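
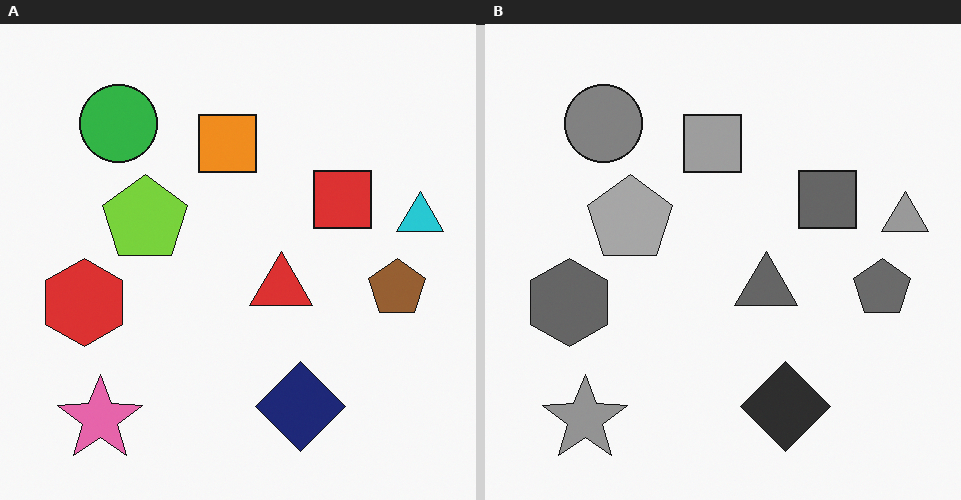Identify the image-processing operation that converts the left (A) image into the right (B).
Converted to grayscale.

All color is removed — every shape is now a shade of grey.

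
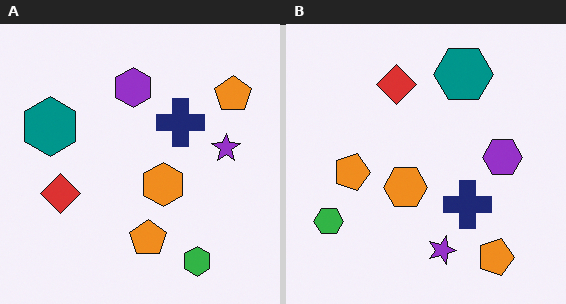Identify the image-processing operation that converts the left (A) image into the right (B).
The transformation is: rotated 90° clockwise.

The green hexagon sits in the bottom-right of the left (A) image and the bottom-left of the right (B) — consistent with a whole-image 90° clockwise rotation.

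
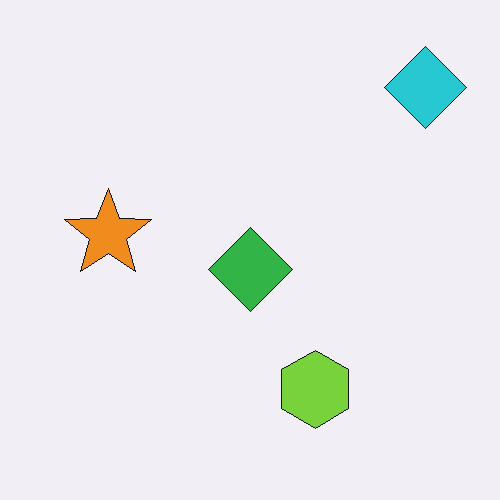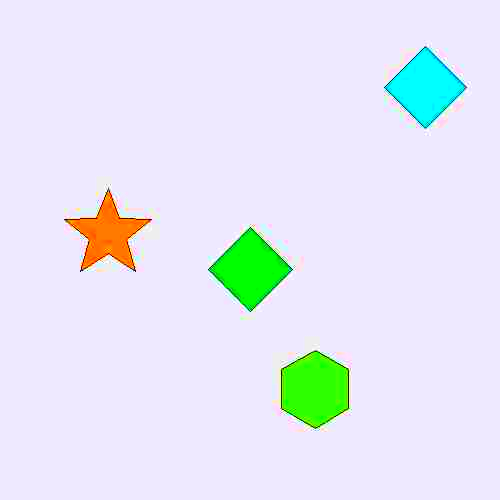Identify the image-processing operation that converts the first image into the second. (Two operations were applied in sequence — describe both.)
The second image is the first degraded with heavy JPEG compression, then made much more vivid (saturation change).

Blocky 8×8 compression artifacts appear around shape edges and the flat background shows ringing — characteristic JPEG degradation. All colors are more vivid — a global saturation change.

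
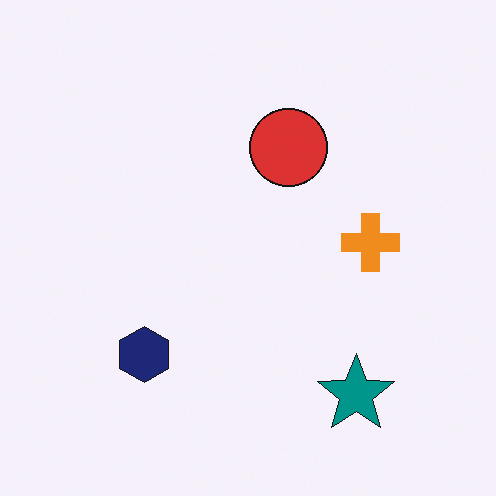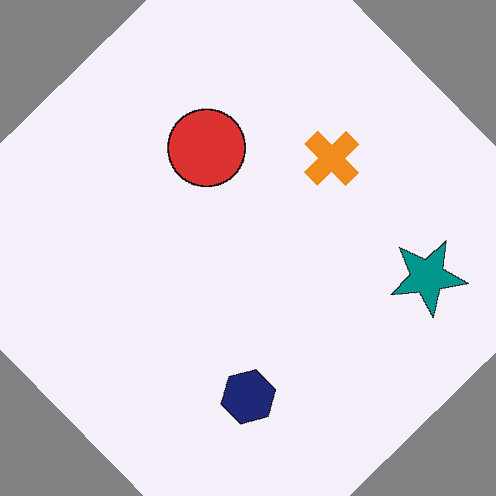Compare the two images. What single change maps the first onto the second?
The second image is the first rotated counter-clockwise by a large amount — several tens of degrees.

Every shape is tilted by the same angle and the image corners show triangular fill wedges — a whole-image rotation by a non-right angle.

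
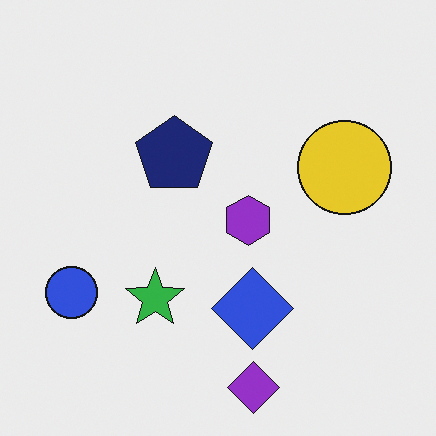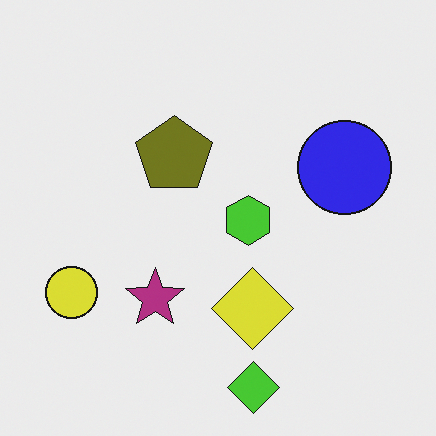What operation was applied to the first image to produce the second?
Hue-shifted through roughly half the color wheel.

Every shape's color has rotated by the same amount around the hue wheel — a uniform hue shift.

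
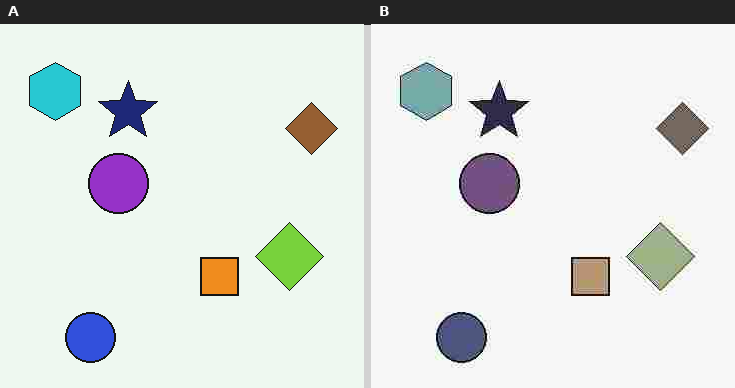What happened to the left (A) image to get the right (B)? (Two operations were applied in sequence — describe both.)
The image was heavily desaturated, then heavily JPEG-compressed with obvious blocking artifacts.

All colors are more muted and greyish — a global saturation change. Blocky 8×8 compression artifacts appear around shape edges and the flat background shows ringing — characteristic JPEG degradation.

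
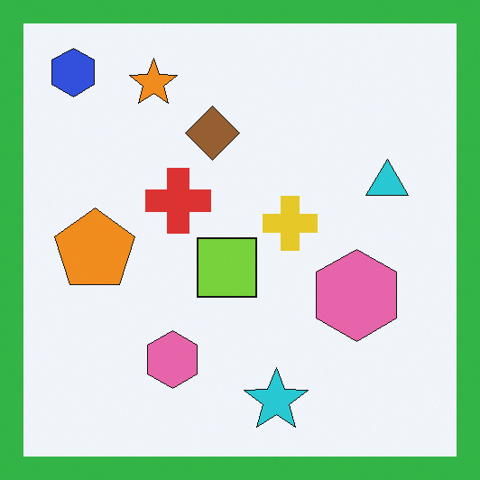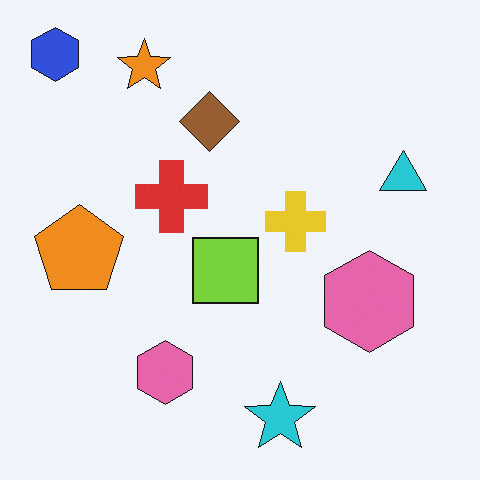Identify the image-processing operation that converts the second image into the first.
This is the original image framed with a green border.

A solid green frame runs around the edge of the first image, with the content slightly shrunk inside it.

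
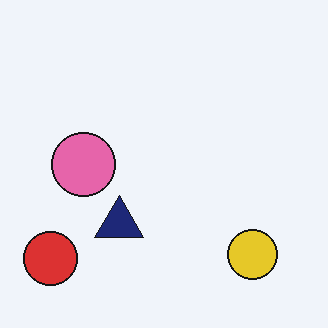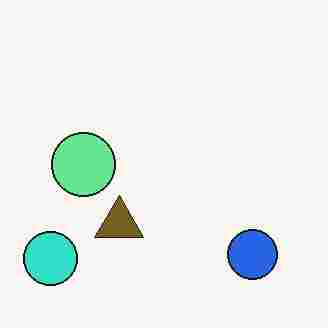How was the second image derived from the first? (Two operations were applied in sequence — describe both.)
The transformation is: hue-shifted by a large amount, then heavily JPEG-compressed with obvious blocking artifacts.

Every shape's color has rotated by the same amount around the hue wheel — a uniform hue shift. Blocky 8×8 compression artifacts appear around shape edges and the flat background shows ringing — characteristic JPEG degradation.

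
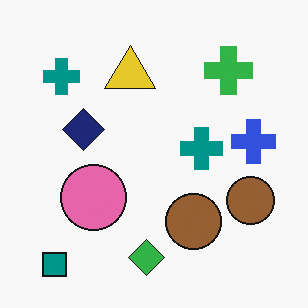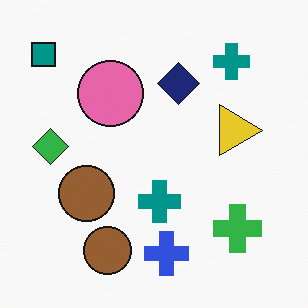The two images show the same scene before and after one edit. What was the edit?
Rotated 90° clockwise.

The teal square sits in the bottom-left of the first image and the top-left of the second — consistent with a whole-image 90° clockwise rotation.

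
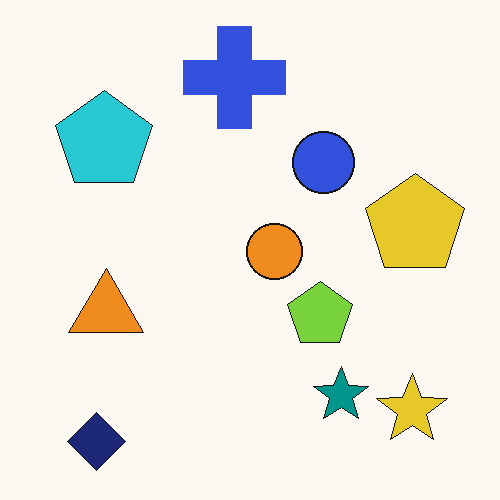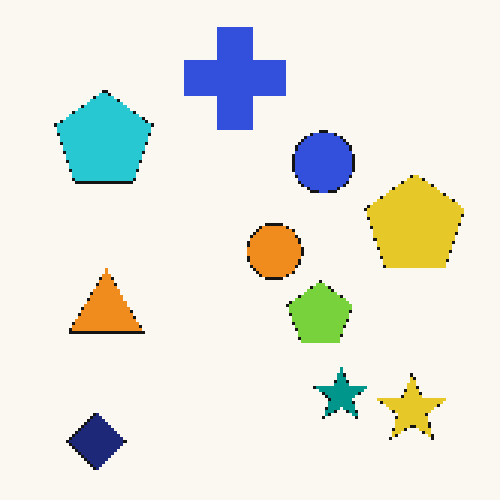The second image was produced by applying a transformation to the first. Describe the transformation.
The second image is the first mildly pixelated.

Shapes are reduced to large square blocks; fine edges and outlines are lost — a downscale-then-upscale (mosaic) effect.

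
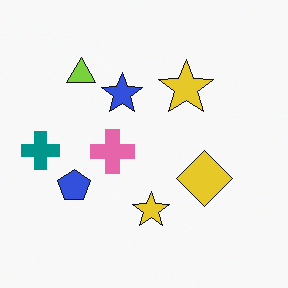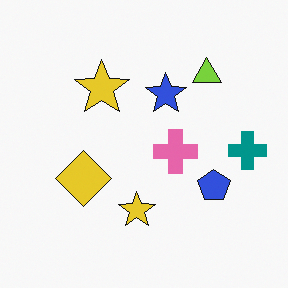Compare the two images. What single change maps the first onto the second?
The transformation is: flipped horizontally (left ↔ right).

The teal cross is in the left of the first image and the right of the second — shapes on opposite sides of the vertical midline have swapped in a mirror flip.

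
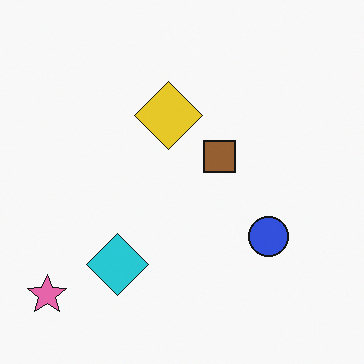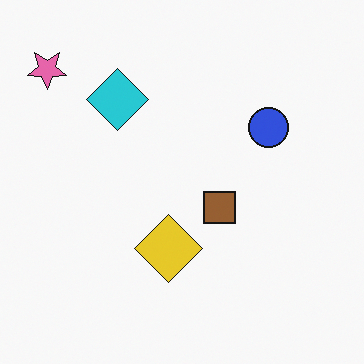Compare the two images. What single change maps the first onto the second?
The second image is the first flipped vertically (top ↔ bottom).

The pink star is in the bottom-left of the first image and the top-left of the second — shapes on opposite sides of the horizontal midline have swapped in a mirror flip.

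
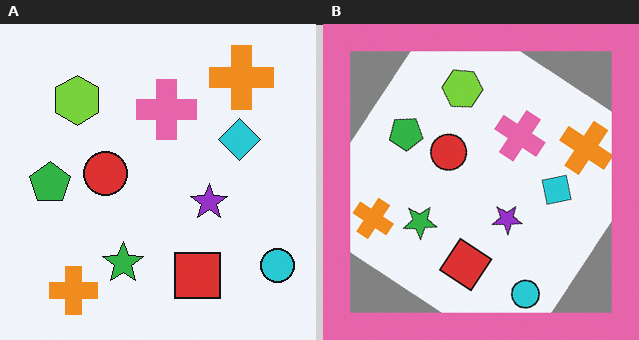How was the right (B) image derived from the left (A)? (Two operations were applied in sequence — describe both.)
The transformation is: rotated clockwise by a large amount — several tens of degrees, then framed with a pink border.

Every shape is tilted by the same angle and the image corners show triangular fill wedges — a whole-image rotation by a non-right angle. A solid pink frame runs around the edge of the right (B) image, with the content slightly shrunk inside it.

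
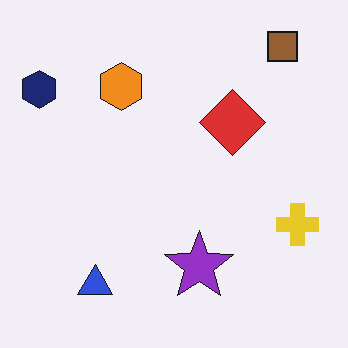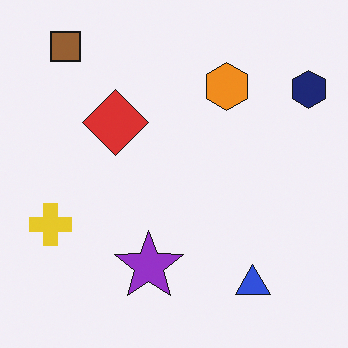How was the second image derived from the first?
This is the original image flipped horizontally (left ↔ right).

The navy hexagon is in the top-left of the first image and the top-right of the second — shapes on opposite sides of the vertical midline have swapped in a mirror flip.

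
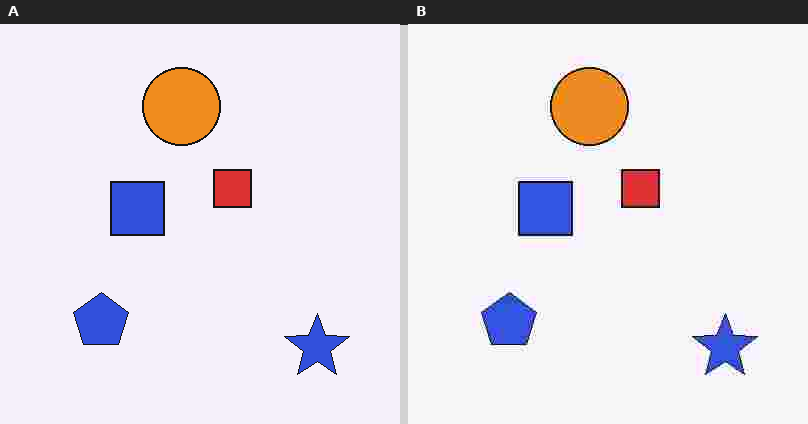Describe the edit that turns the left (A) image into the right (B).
It was heavily JPEG-compressed with obvious blocking artifacts.

Blocky 8×8 compression artifacts appear around shape edges and the flat background shows ringing — characteristic JPEG degradation.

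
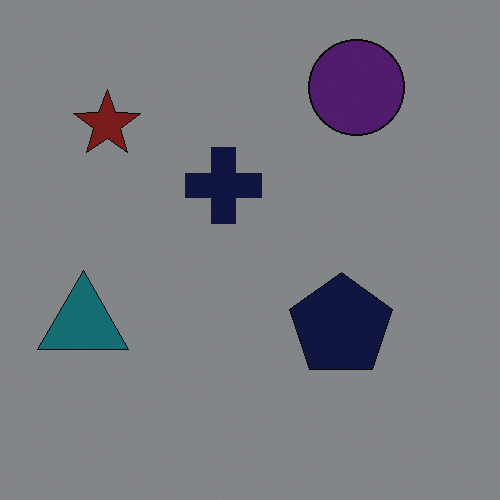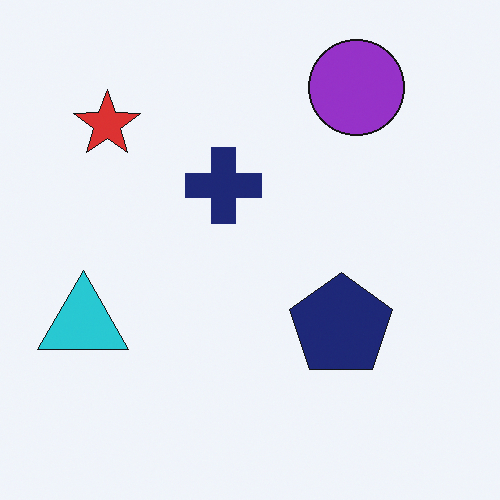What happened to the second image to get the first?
Noticeably darkened.

Every pixel — background and shapes alike — is uniformly darkened.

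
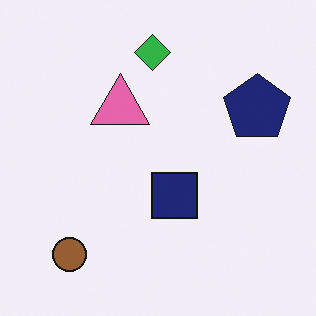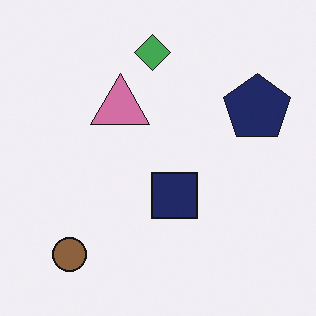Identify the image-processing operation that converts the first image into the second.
Slightly desaturated.

All colors are more muted and greyish — a global saturation change.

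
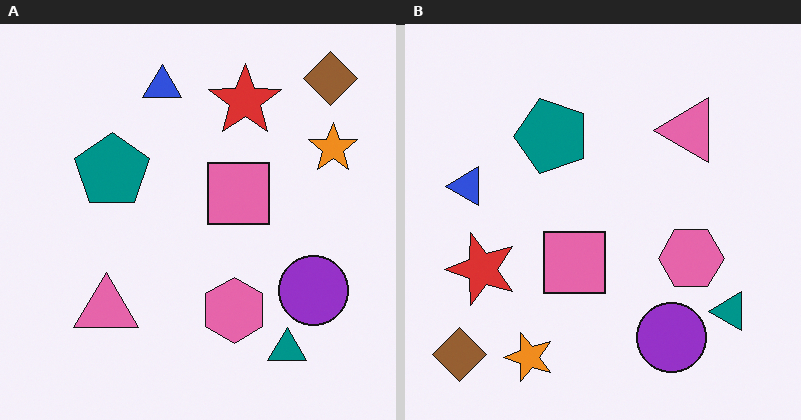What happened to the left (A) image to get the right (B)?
This is the original image transposed (reflected across the top-left ↔ bottom-right diagonal).

Shapes have swapped their row and column positions — what was in the top-right is now in the bottom-left — a diagonal reflection.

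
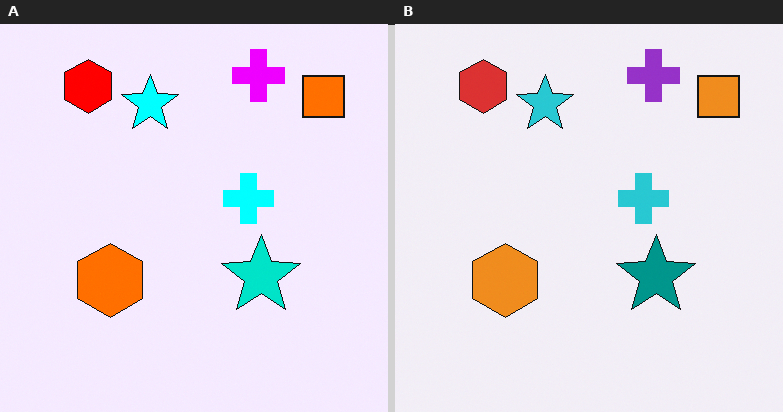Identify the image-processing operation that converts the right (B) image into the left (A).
The left (A) image is the right (B) made much more vivid (saturation change).

All colors are more vivid — a global saturation change.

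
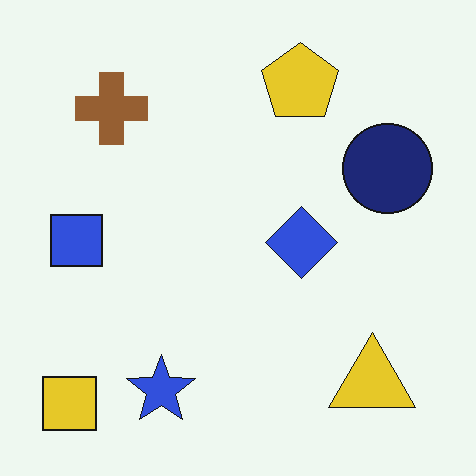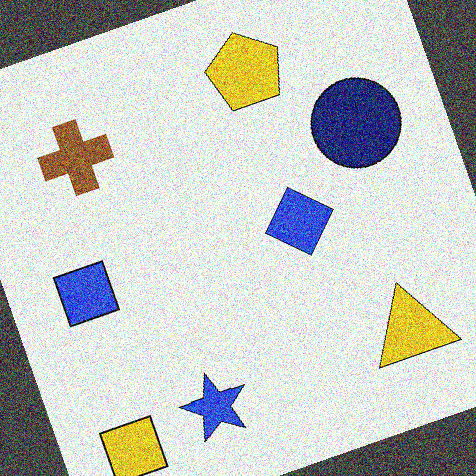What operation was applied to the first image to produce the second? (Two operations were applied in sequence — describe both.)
Rotated counter-clockwise by a moderate amount, then degraded with heavy additive noise.

Every shape is tilted by the same angle and the image corners show triangular fill wedges — a whole-image rotation by a non-right angle. Random speckle covers the whole image, including the flat background.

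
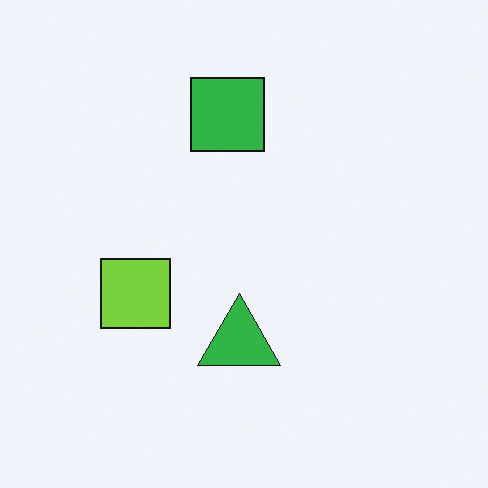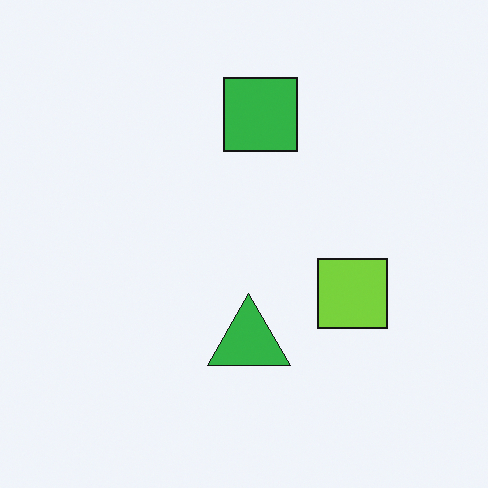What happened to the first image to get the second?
The image was flipped horizontally (left ↔ right).

The lime square is in the left of the first image and the right of the second — shapes on opposite sides of the vertical midline have swapped in a mirror flip.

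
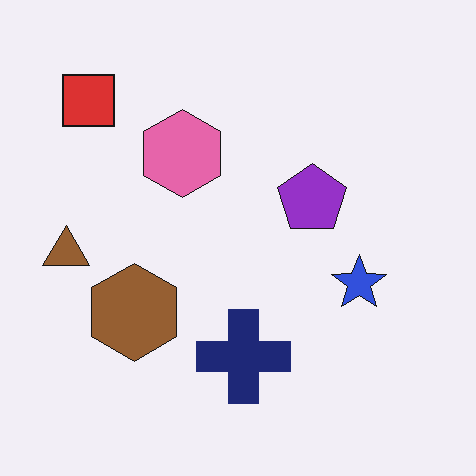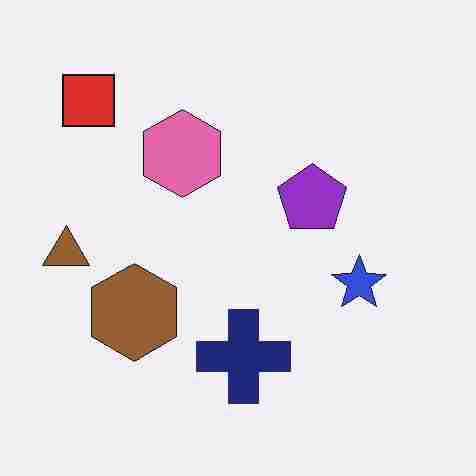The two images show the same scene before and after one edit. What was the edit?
The transformation is: heavily JPEG-compressed with obvious blocking artifacts.

Blocky 8×8 compression artifacts appear around shape edges and the flat background shows ringing — characteristic JPEG degradation.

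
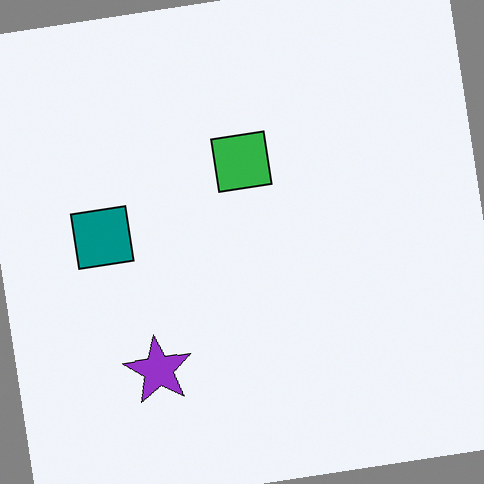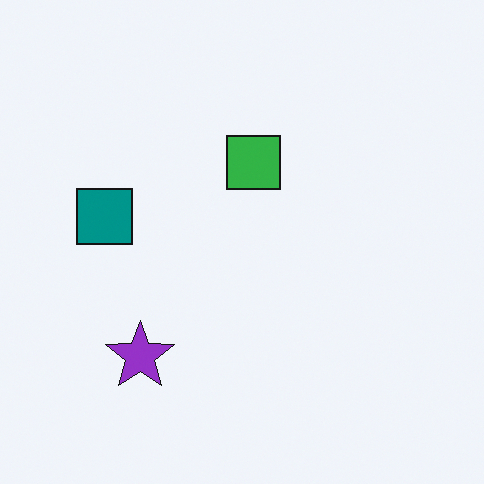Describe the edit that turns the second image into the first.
This is the original image rotated counter-clockwise by a few degrees.

Every shape is tilted by the same angle and the image corners show triangular fill wedges — a whole-image rotation by a non-right angle.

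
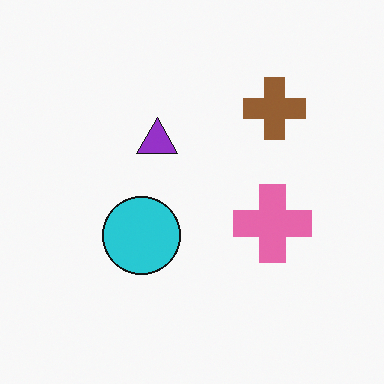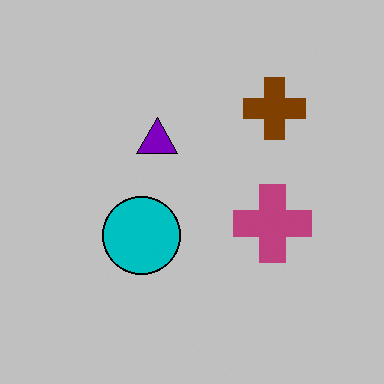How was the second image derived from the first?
It was heavily posterized to just a handful of flat colors.

Each flat color has snapped to a coarser quantized level — most visibly, the near-white background has dropped to a flat grey.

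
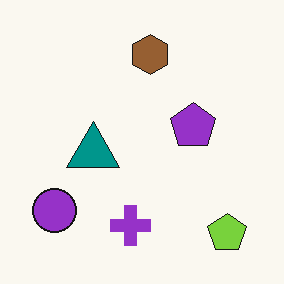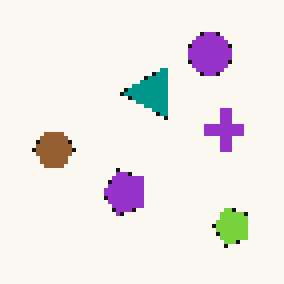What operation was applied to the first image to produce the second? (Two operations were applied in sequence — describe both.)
The second image is the first lightly pixelated (a mild mosaic effect), then transposed (reflected across the top-left ↔ bottom-right diagonal).

Shapes are reduced to large square blocks; fine edges and outlines are lost — a downscale-then-upscale (mosaic) effect. Shapes have swapped their row and column positions — what was in the top-right is now in the bottom-left — a diagonal reflection.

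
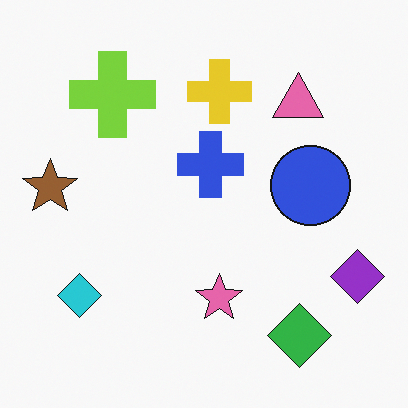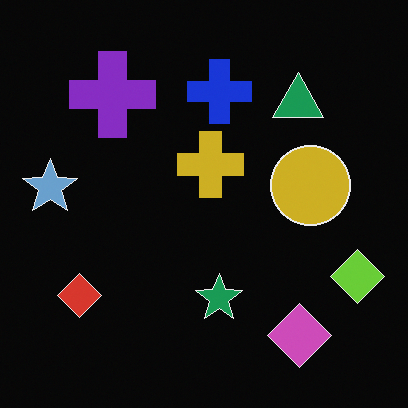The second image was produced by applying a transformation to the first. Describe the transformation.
This is the original image color-inverted (negative).

The light background has become dark and every shape's color is its complement — a photographic negative.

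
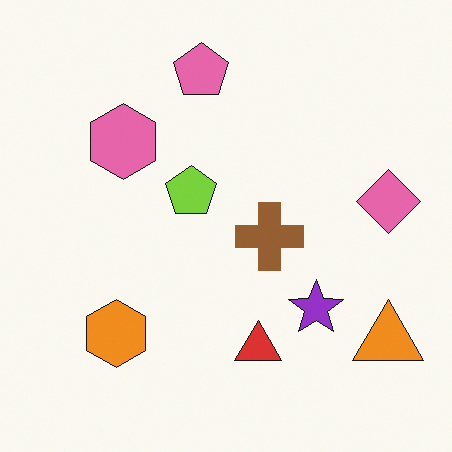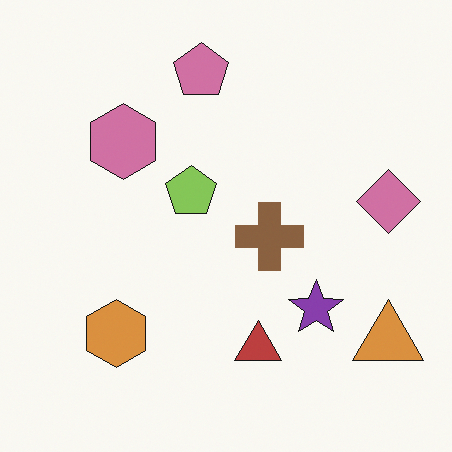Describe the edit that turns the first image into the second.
This is the original image slightly desaturated.

All colors are more muted and greyish — a global saturation change.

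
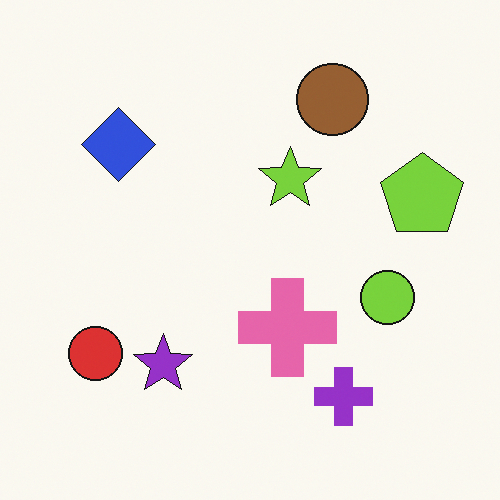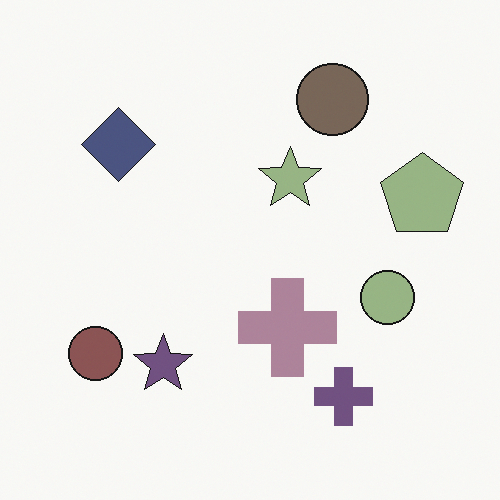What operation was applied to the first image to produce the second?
The second image is the first made much more muted (saturation change).

All colors are more muted and greyish — a global saturation change.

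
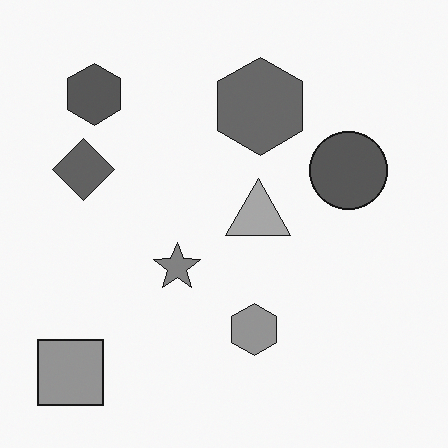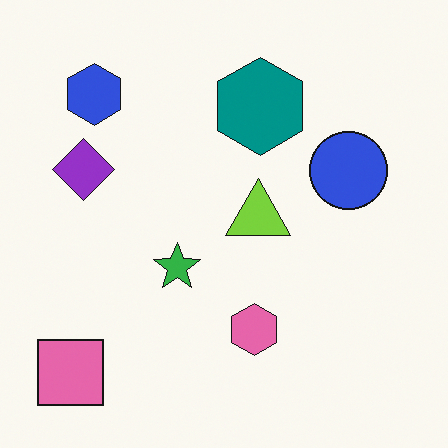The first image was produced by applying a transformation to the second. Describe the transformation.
The image was converted to grayscale.

All color is removed — every shape is now a shade of grey.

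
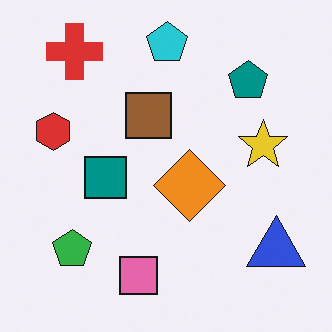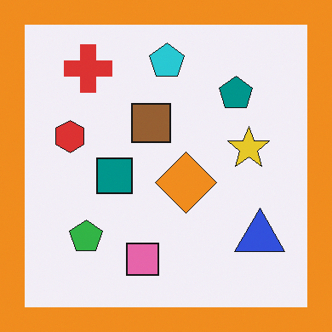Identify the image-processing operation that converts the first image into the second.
It was framed with a orange border.

A solid orange frame runs around the edge of the second image, with the content slightly shrunk inside it.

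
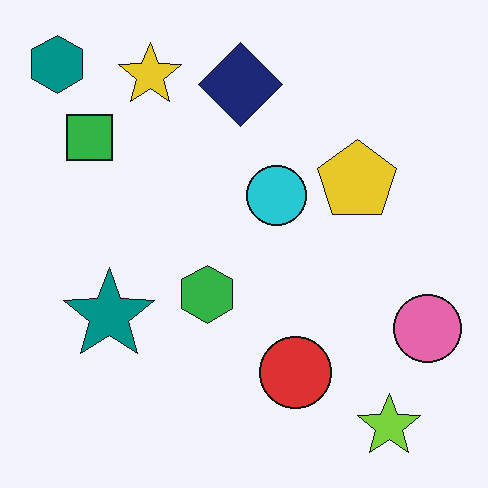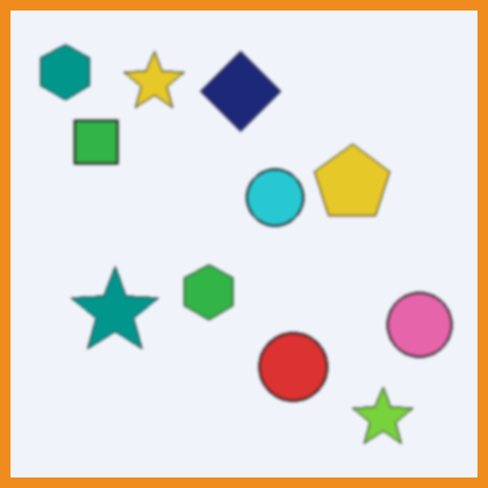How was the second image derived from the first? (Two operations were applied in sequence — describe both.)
The image was given a subtle gaussian blur, then framed with a orange border.

Shape edges and outlines are uniformly softened across the whole image. A solid orange frame runs around the edge of the second image, with the content slightly shrunk inside it.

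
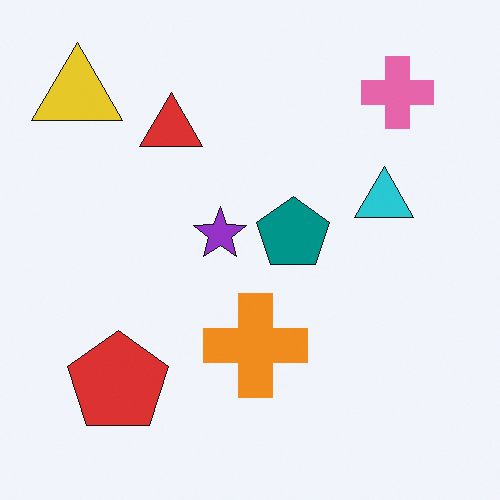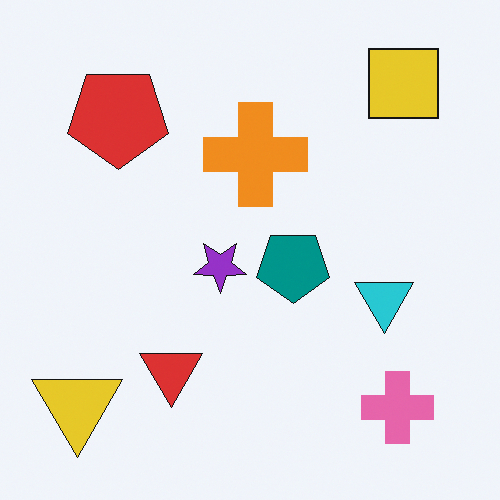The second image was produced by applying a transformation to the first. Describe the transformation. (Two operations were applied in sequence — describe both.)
Flipped vertically (top ↔ bottom), then overlaid with an additional yellow square.

The pink cross is in the top-right of the first image and the bottom-right of the second — shapes on opposite sides of the horizontal midline have swapped in a mirror flip. A yellow square appears in the second image that is absent from the first.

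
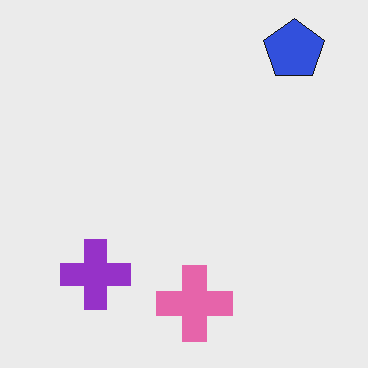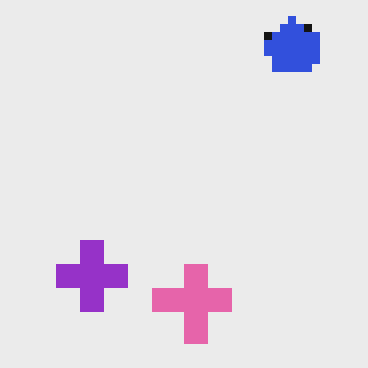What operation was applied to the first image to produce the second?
It was pixelated into visible square blocks.

Shapes are reduced to large square blocks; fine edges and outlines are lost — a downscale-then-upscale (mosaic) effect.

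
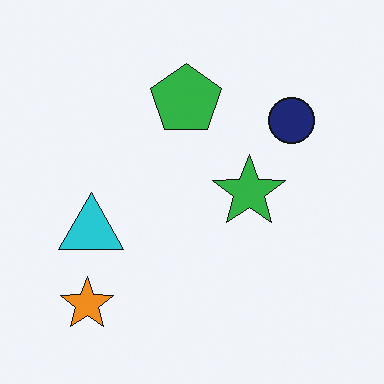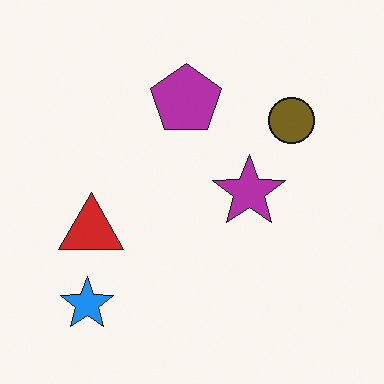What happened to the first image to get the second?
It was hue-shifted through roughly half the color wheel.

Every shape's color has rotated by the same amount around the hue wheel — a uniform hue shift.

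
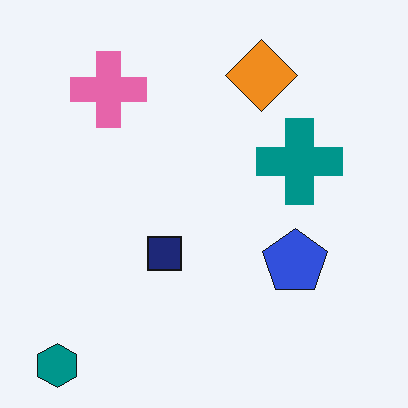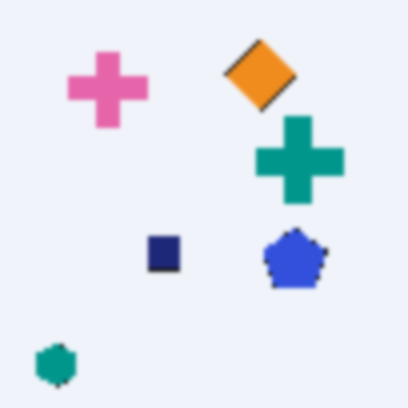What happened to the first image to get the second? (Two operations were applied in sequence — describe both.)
The transformation is: mildly pixelated, then lightly blurred.

Shapes are reduced to large square blocks; fine edges and outlines are lost — a downscale-then-upscale (mosaic) effect. Shape edges and outlines are uniformly softened across the whole image.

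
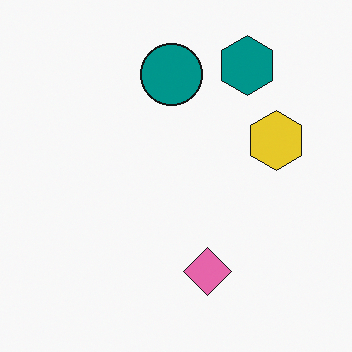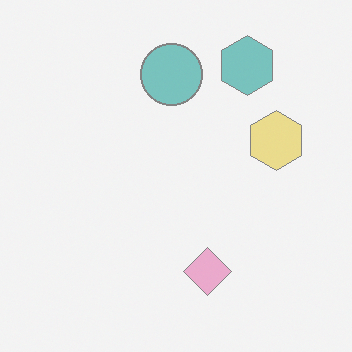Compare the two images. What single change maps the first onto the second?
The transformation is: washed out (contrast reduced).

Tones are pushed toward mid-grey across the whole image — a global contrast change.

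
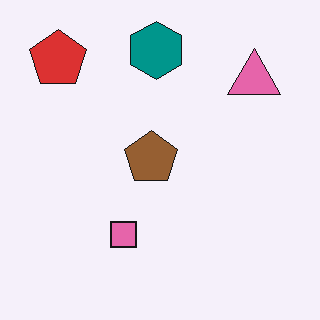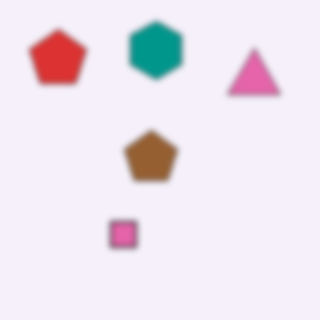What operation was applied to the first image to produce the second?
The image was noticeably gaussian-blurred.

Shape edges and outlines are uniformly softened across the whole image.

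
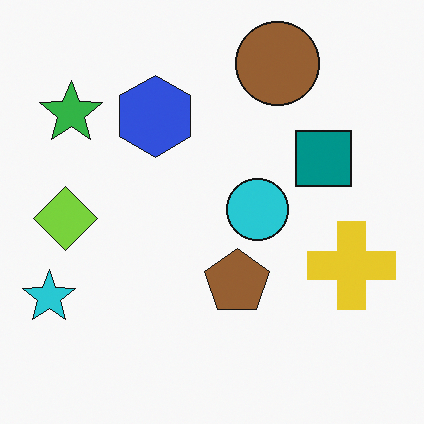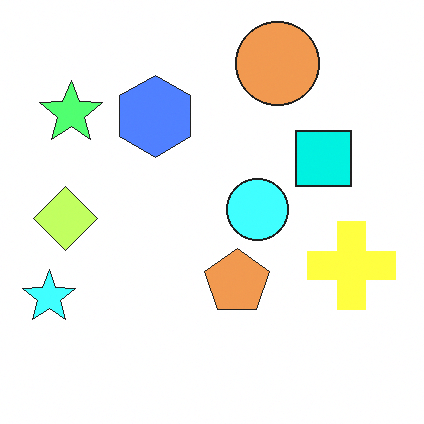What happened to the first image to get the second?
It was noticeably brightened.

Every pixel — background and shapes alike — is uniformly brightened.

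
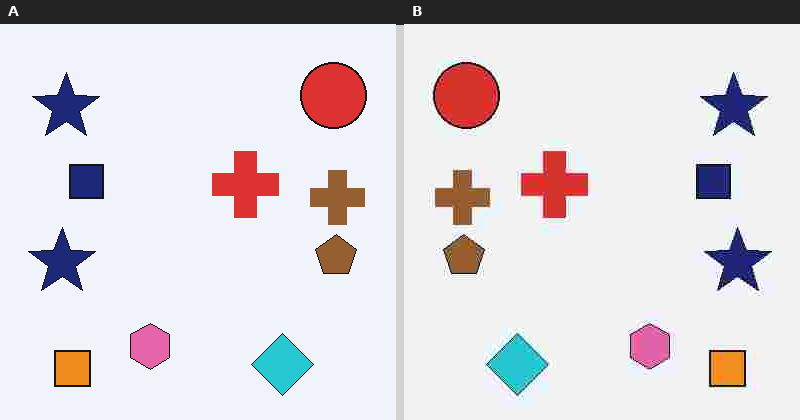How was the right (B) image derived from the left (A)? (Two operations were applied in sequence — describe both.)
The right (B) image is the left (A) flipped horizontally (left ↔ right), then heavily JPEG-compressed with obvious blocking artifacts.

The brown cross is in the right of the left (A) image and the left of the right (B) — shapes on opposite sides of the vertical midline have swapped in a mirror flip. Blocky 8×8 compression artifacts appear around shape edges and the flat background shows ringing — characteristic JPEG degradation.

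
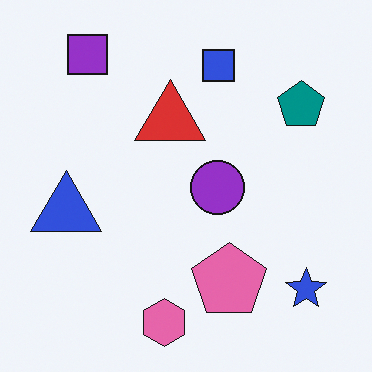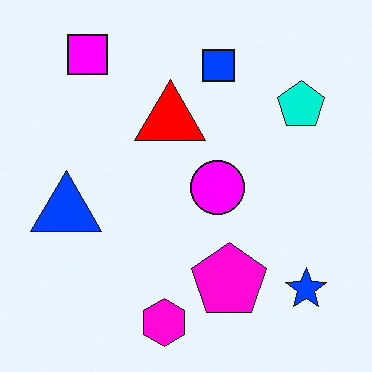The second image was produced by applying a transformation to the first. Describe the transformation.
It was made much more vivid (saturation change).

All colors are more vivid — a global saturation change.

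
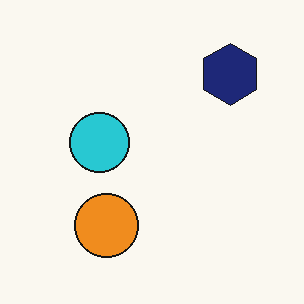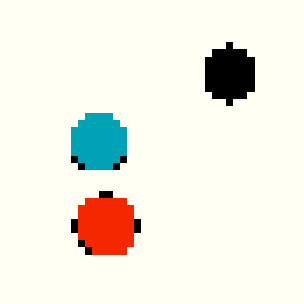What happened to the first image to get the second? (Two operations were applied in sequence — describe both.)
This is the original image moderately pixelated, then given much higher contrast.

Shapes are reduced to large square blocks; fine edges and outlines are lost — a downscale-then-upscale (mosaic) effect. Tones are pushed away from mid-grey across the whole image — a global contrast change.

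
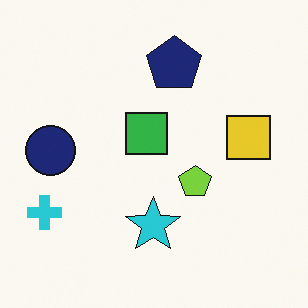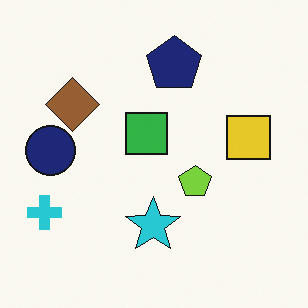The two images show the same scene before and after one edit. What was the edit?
The image was overlaid with an additional brown diamond.

A brown diamond appears in the second image that is absent from the first.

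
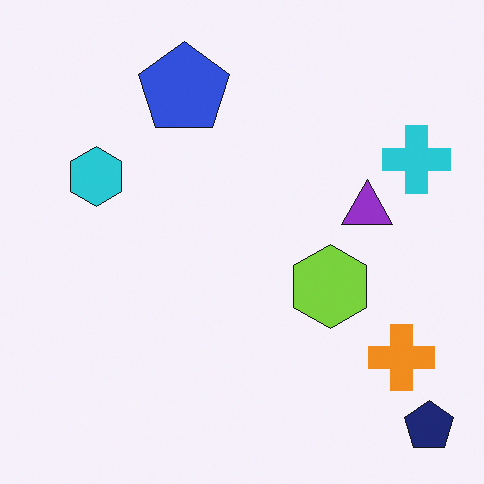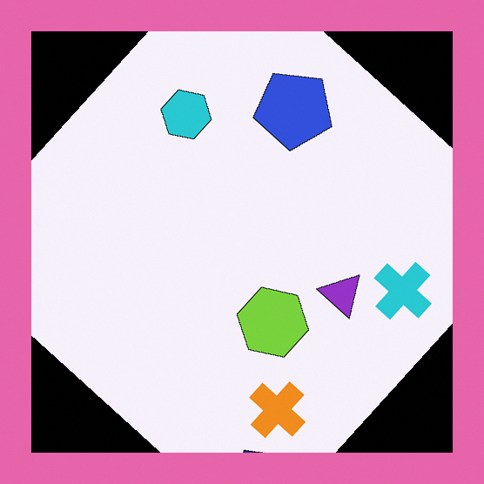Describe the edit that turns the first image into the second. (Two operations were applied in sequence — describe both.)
Rotated clockwise by a large amount — several tens of degrees, then framed with a pink border.

Every shape is tilted by the same angle and the image corners show triangular fill wedges — a whole-image rotation by a non-right angle. A solid pink frame runs around the edge of the second image, with the content slightly shrunk inside it.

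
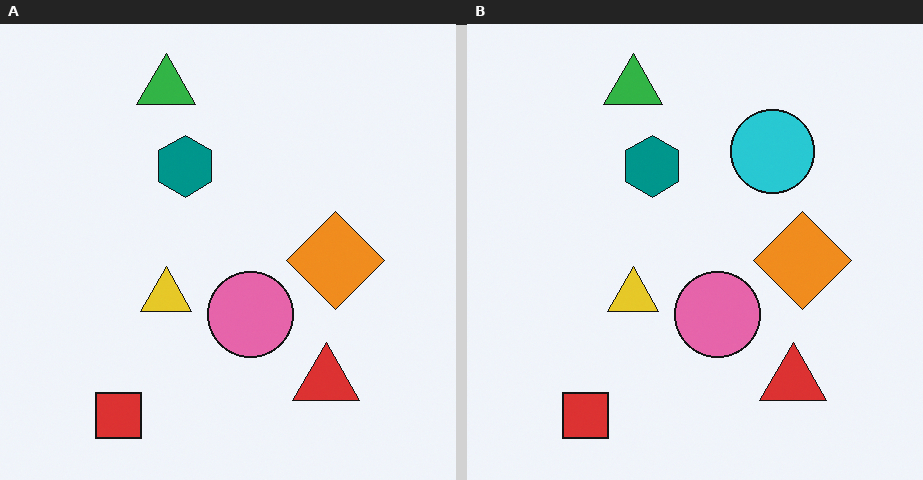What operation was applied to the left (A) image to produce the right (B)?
The right (B) image is the left (A) overlaid with an additional cyan circle.

A cyan circle appears in the right (B) image that is absent from the left (A).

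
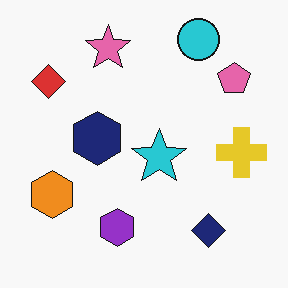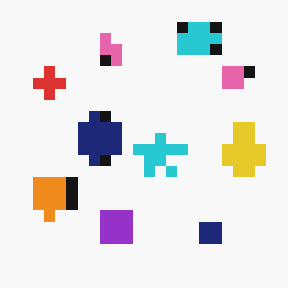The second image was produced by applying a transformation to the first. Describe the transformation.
The transformation is: coarsely pixelated.

Shapes are reduced to large square blocks; fine edges and outlines are lost — a downscale-then-upscale (mosaic) effect.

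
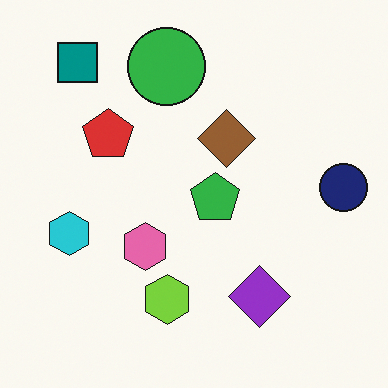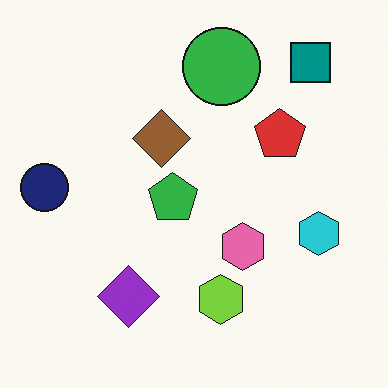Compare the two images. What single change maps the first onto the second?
It was flipped horizontally (left ↔ right).

The navy circle is in the right of the first image and the left of the second — shapes on opposite sides of the vertical midline have swapped in a mirror flip.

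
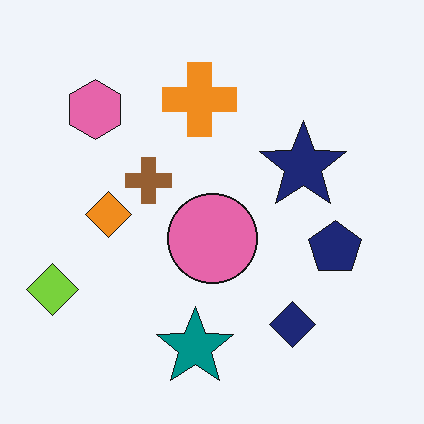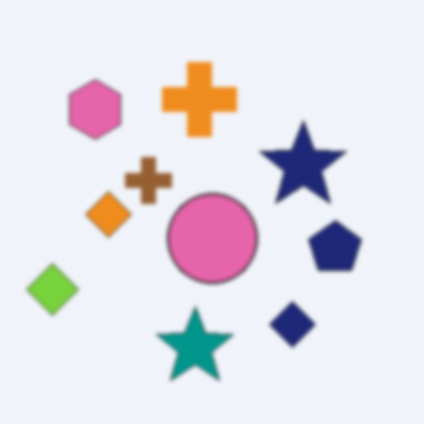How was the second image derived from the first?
This is the original image slightly softened.

Shape edges and outlines are uniformly softened across the whole image.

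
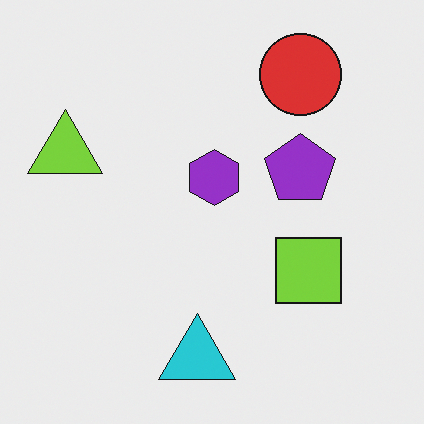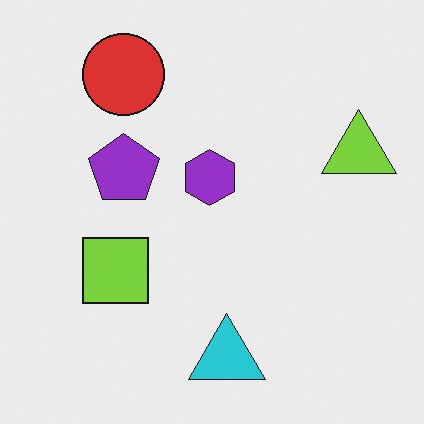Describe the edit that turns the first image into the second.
The transformation is: flipped horizontally (left ↔ right).

The lime triangle is in the left of the first image and the right of the second — shapes on opposite sides of the vertical midline have swapped in a mirror flip.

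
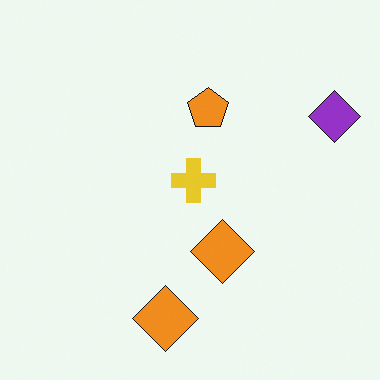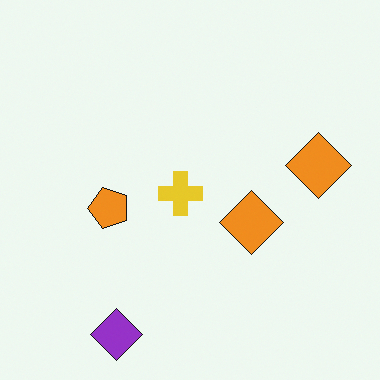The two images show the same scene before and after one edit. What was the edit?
The second image is the first transposed (reflected across the top-left ↔ bottom-right diagonal).

Shapes have swapped their row and column positions — what was in the top-right is now in the bottom-left — a diagonal reflection.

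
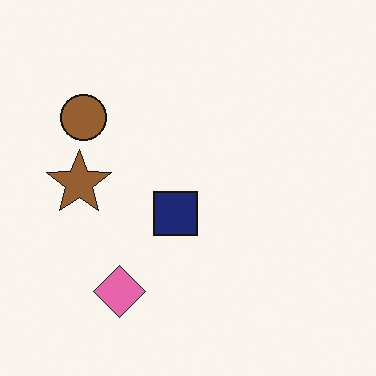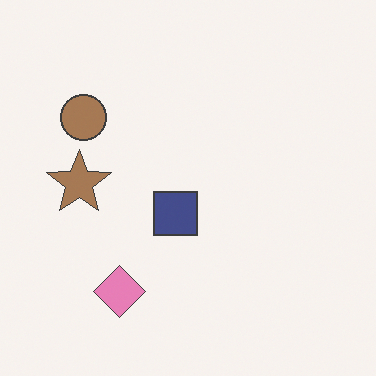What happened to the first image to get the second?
The second image is the first given slightly reduced contrast.

Tones are pushed toward mid-grey across the whole image — a global contrast change.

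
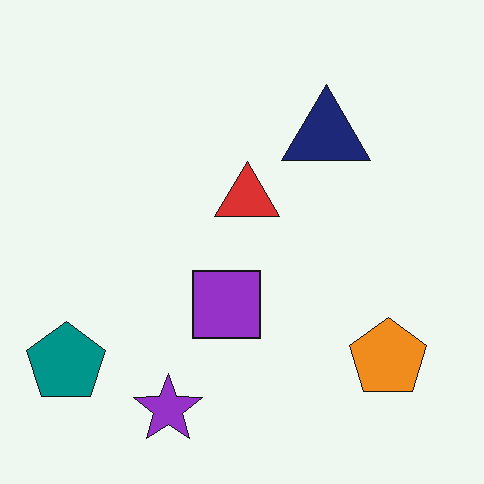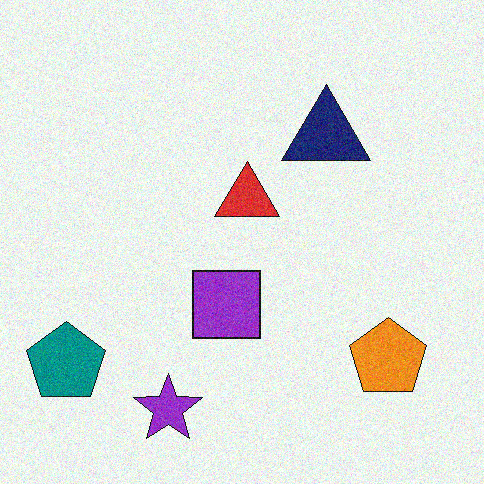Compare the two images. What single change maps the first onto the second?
This is the original image degraded with visible gaussian noise.

Random speckle covers the whole image, including the flat background.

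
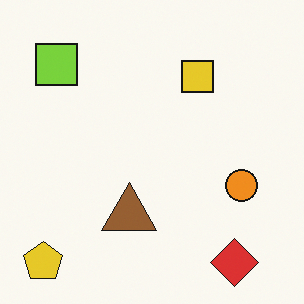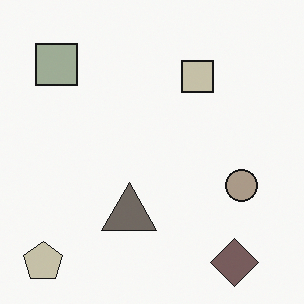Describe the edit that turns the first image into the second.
The image was made much more muted (saturation change).

All colors are more muted and greyish — a global saturation change.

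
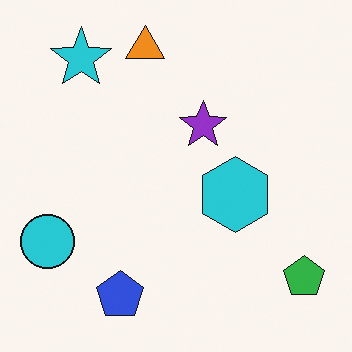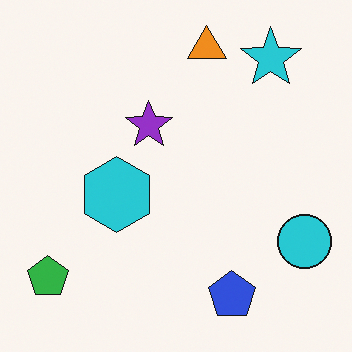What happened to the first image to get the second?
The transformation is: flipped horizontally (left ↔ right).

The cyan circle is in the bottom-left of the first image and the bottom-right of the second — shapes on opposite sides of the vertical midline have swapped in a mirror flip.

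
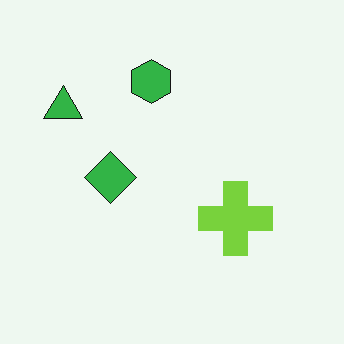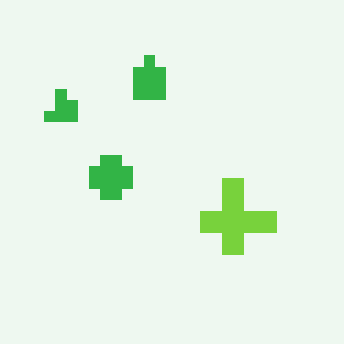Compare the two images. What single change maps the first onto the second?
The second image is the first heavily pixelated into large blocks.

Shapes are reduced to large square blocks; fine edges and outlines are lost — a downscale-then-upscale (mosaic) effect.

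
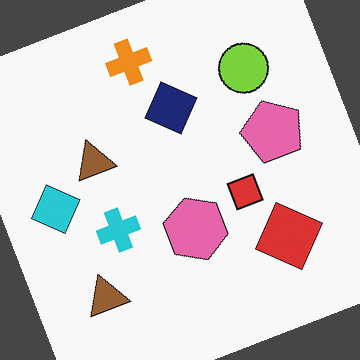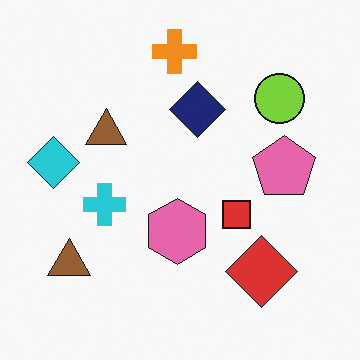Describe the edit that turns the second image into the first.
The image was rotated counter-clockwise by a clearly visible amount.

Every shape is tilted by the same angle and the image corners show triangular fill wedges — a whole-image rotation by a non-right angle.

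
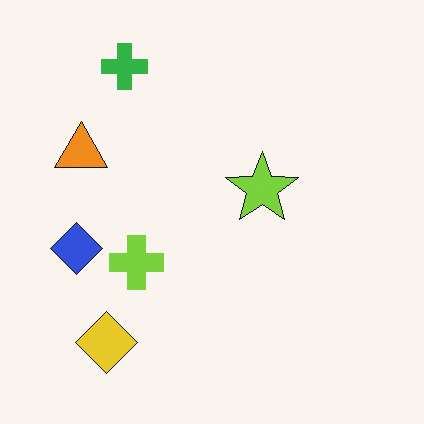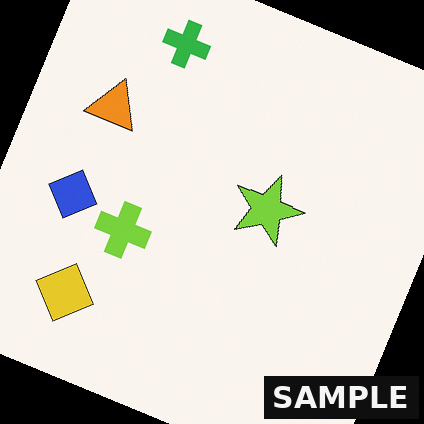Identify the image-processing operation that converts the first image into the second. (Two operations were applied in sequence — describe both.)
The image was rotated clockwise by a clearly visible amount, then watermarked with the text "SAMPLE" in the lower-right corner.

Every shape is tilted by the same angle and the image corners show triangular fill wedges — a whole-image rotation by a non-right angle. A dark label reading "SAMPLE" appears in the lower-right corner.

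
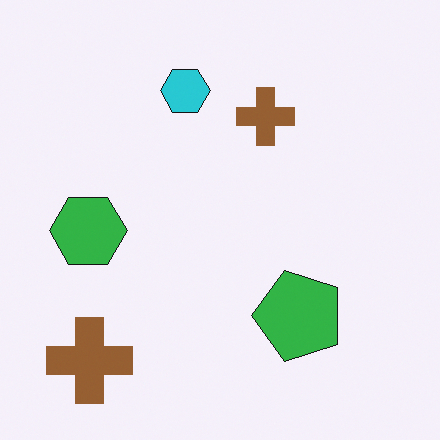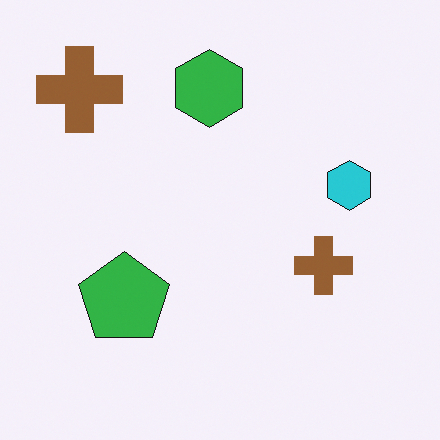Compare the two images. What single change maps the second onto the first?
It was rotated 90° counter-clockwise.

The cyan hexagon sits in the right of the second image and the top of the first — consistent with a whole-image 90° counter-clockwise rotation.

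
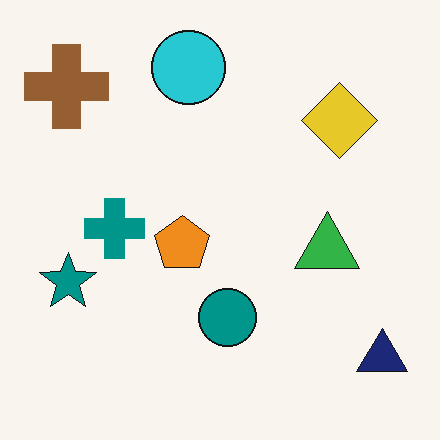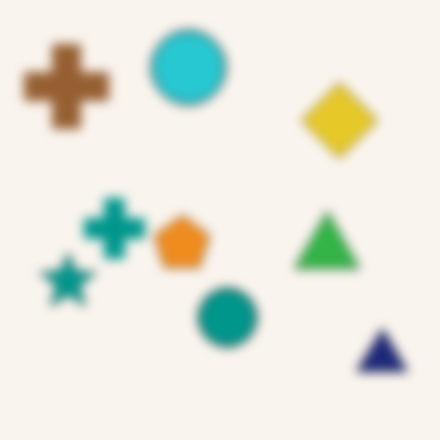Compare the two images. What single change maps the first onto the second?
This is the original image heavily blurred.

Shape edges and outlines are uniformly softened across the whole image.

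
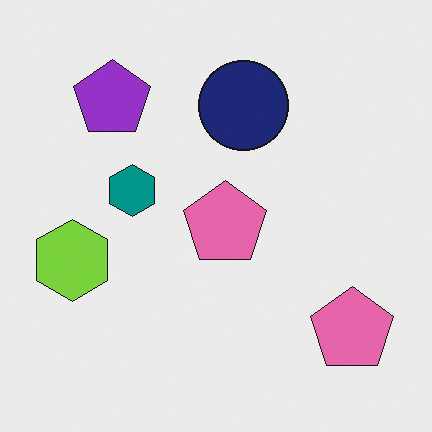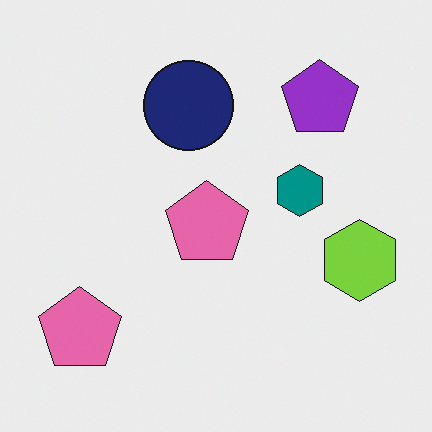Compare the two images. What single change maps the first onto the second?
The second image is the first flipped horizontally (left ↔ right).

The lime hexagon is in the left of the first image and the right of the second — shapes on opposite sides of the vertical midline have swapped in a mirror flip.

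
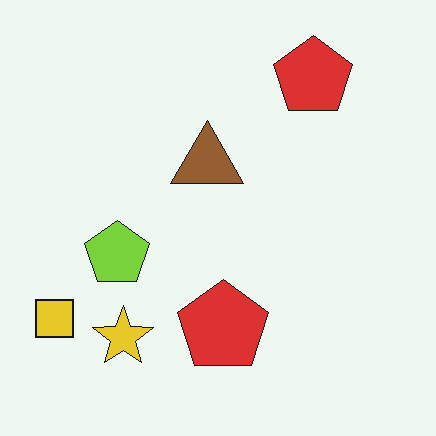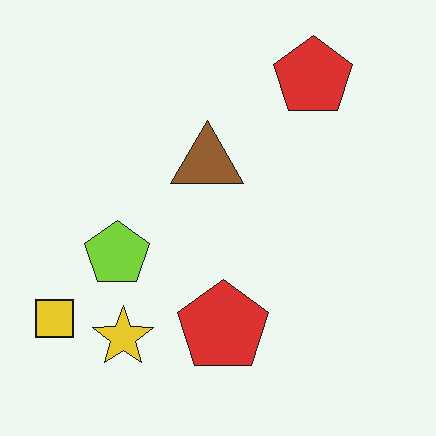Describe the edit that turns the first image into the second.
The second image is the first given moderate JPEG compression.

Blocky 8×8 compression artifacts appear around shape edges and the flat background shows ringing — characteristic JPEG degradation.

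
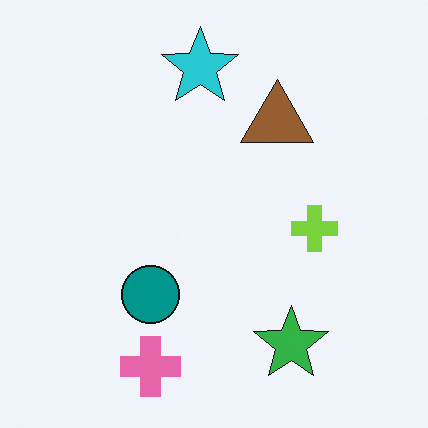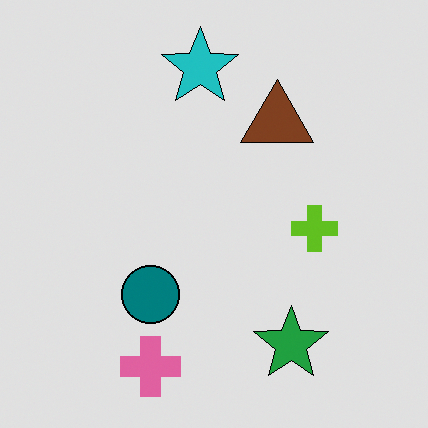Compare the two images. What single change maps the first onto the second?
The image was moderately posterized.

Each flat color has snapped to a coarser quantized level — most visibly, the near-white background has dropped to a flat grey.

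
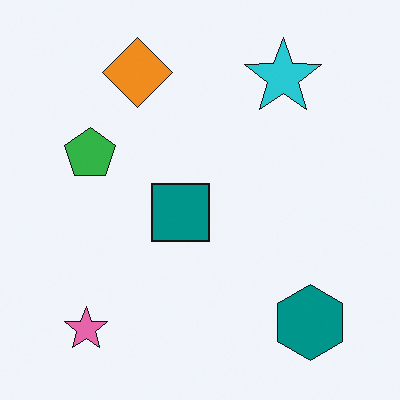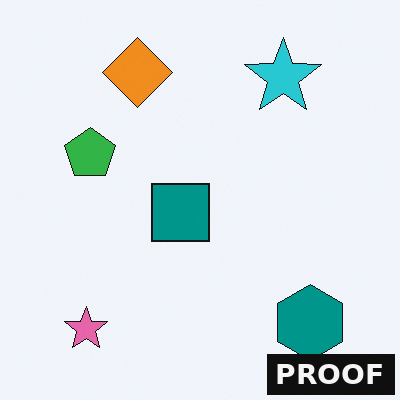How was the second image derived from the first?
The transformation is: watermarked with the text "PROOF" in the lower-right corner.

A dark label reading "PROOF" appears in the lower-right corner.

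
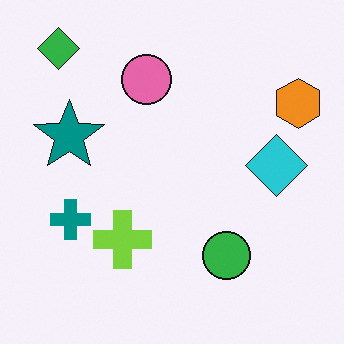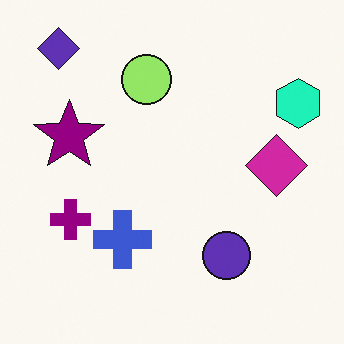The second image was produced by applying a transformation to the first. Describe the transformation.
The image was hue-shifted by a moderate amount.

Every shape's color has rotated by the same amount around the hue wheel — a uniform hue shift.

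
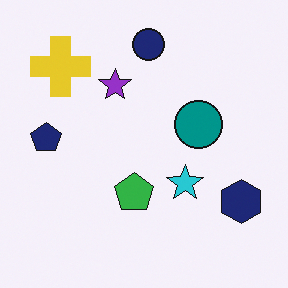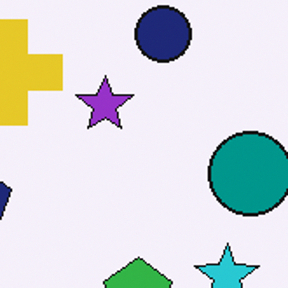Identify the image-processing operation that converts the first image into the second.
It was cropped to a noticeably smaller region and rescaled.

The visible shapes are larger and the field of view is narrower; shapes near the original edges may be partly or wholly outside the frame — a crop-and-rescale.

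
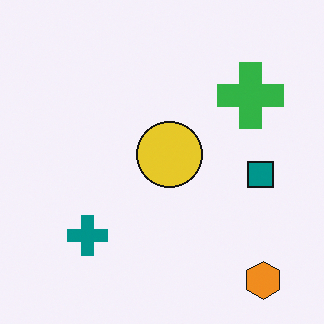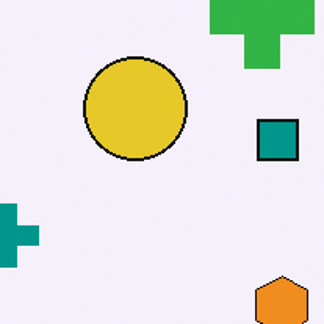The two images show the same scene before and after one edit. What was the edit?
The second image is the first cropped slightly and scaled back up.

The visible shapes are larger and the field of view is narrower; shapes near the original edges may be partly or wholly outside the frame — a crop-and-rescale.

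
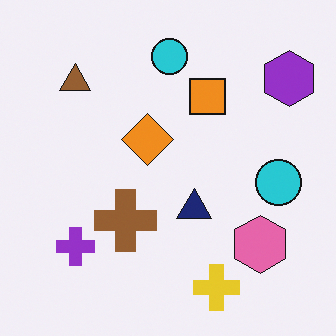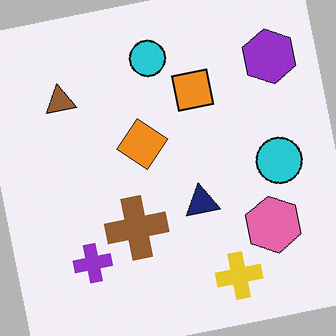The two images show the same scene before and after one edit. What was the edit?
This is the original image rotated counter-clockwise by a few degrees.

Every shape is tilted by the same angle and the image corners show triangular fill wedges — a whole-image rotation by a non-right angle.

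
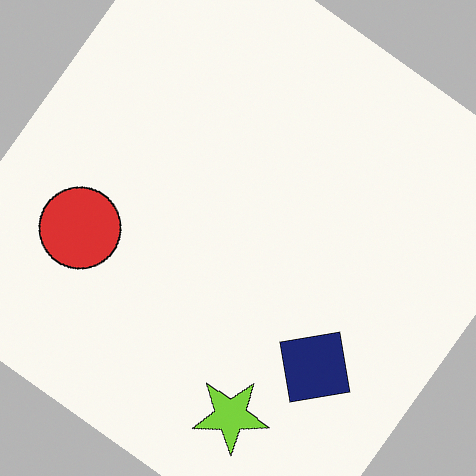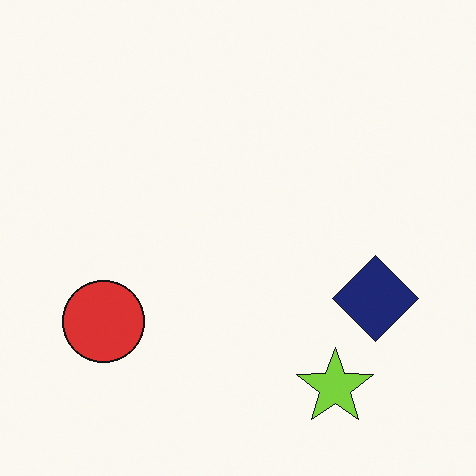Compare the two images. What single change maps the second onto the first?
Rotated clockwise by a large amount — several tens of degrees.

Every shape is tilted by the same angle and the image corners show triangular fill wedges — a whole-image rotation by a non-right angle.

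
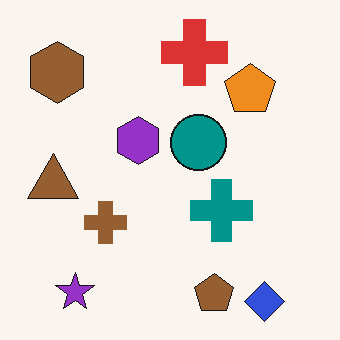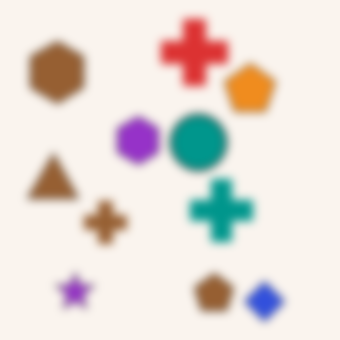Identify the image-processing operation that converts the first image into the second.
This is the original image noticeably gaussian-blurred.

Shape edges and outlines are uniformly softened across the whole image.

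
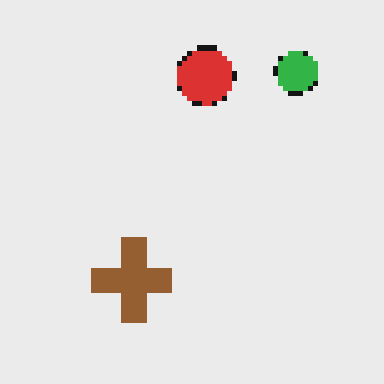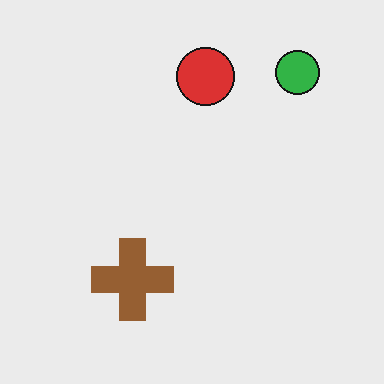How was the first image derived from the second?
It was lightly pixelated (a mild mosaic effect).

Shapes are reduced to large square blocks; fine edges and outlines are lost — a downscale-then-upscale (mosaic) effect.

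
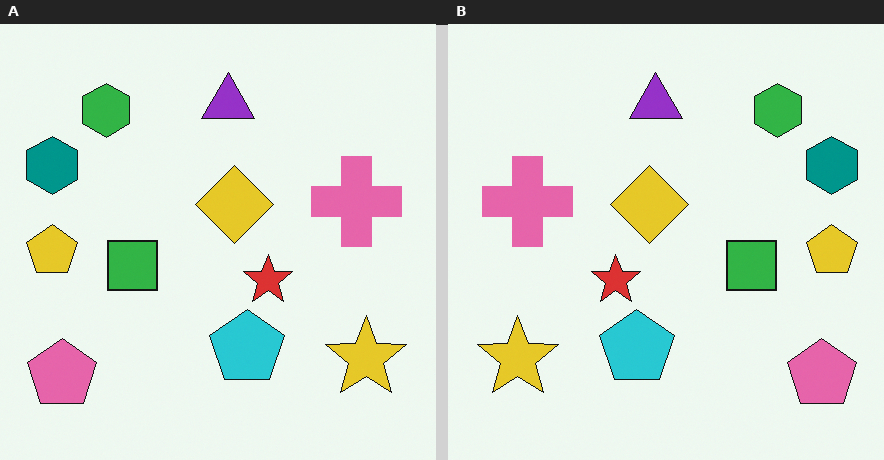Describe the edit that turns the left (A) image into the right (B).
The right (B) image is the left (A) flipped horizontally (left ↔ right).

The teal hexagon is in the top-left of the left (A) image and the top-right of the right (B) — shapes on opposite sides of the vertical midline have swapped in a mirror flip.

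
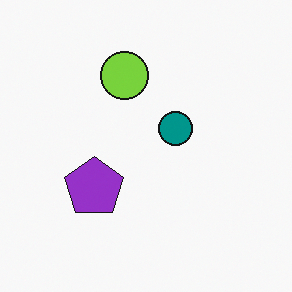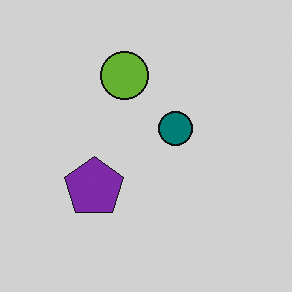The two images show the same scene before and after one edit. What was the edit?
The image was darkened a little.

Every pixel — background and shapes alike — is uniformly darkened.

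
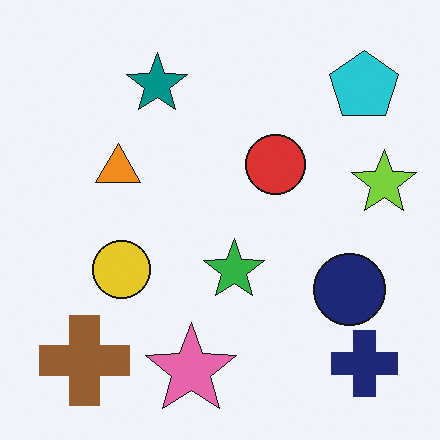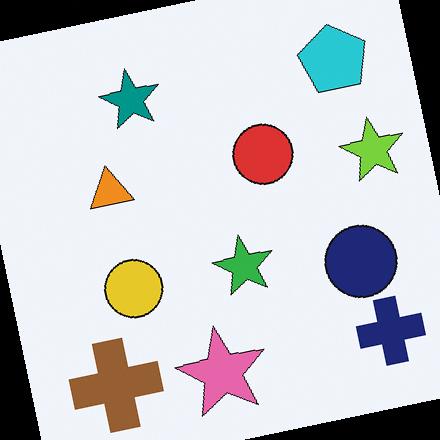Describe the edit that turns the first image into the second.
The second image is the first rotated counter-clockwise by a few degrees.

Every shape is tilted by the same angle and the image corners show triangular fill wedges — a whole-image rotation by a non-right angle.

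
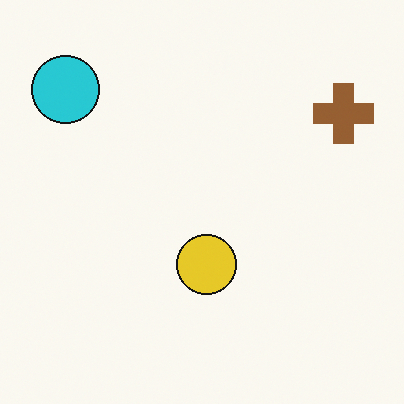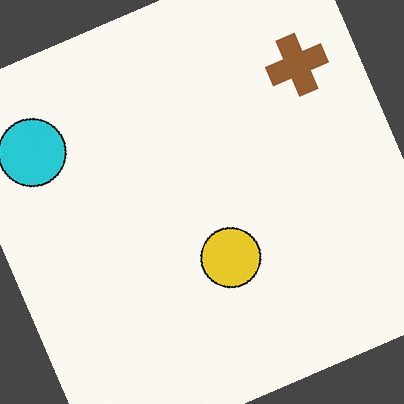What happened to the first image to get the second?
This is the original image rotated counter-clockwise by a moderate amount.

Every shape is tilted by the same angle and the image corners show triangular fill wedges — a whole-image rotation by a non-right angle.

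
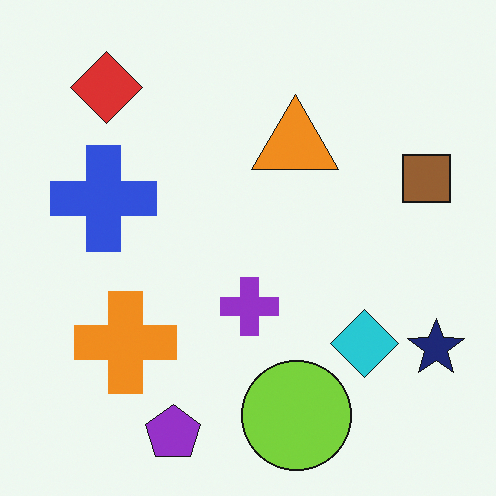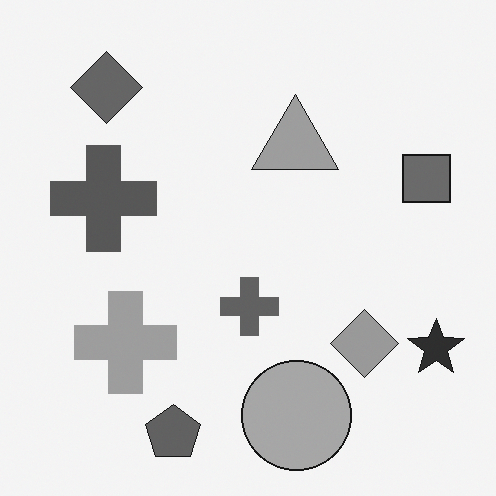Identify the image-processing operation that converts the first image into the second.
Converted to grayscale.

All color is removed — every shape is now a shade of grey.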